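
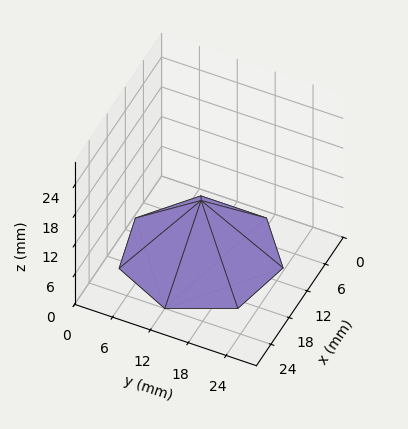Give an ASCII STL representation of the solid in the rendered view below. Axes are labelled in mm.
Reading the render: the shape is a regular 7-sided pyramid, base circumscribed radius ≈ 12 mm, apex at z ≈ 11 mm (dimensions read to the nearest mm from the axis ticks). For the STL, each face is triangulated and given an outward normal.

solid part
  facet normal 0.0000 0.0000 -1.0000
    outer loop
      vertex 9.3 23.7 0.0
      vertex 19.5 21.4 0.0
      vertex 24.0 12.0 0.0
    endloop
  endfacet
  facet normal 0.0000 0.0000 -1.0000
    outer loop
      vertex 1.2 17.2 0.0
      vertex 9.3 23.7 0.0
      vertex 24.0 12.0 0.0
    endloop
  endfacet
  facet normal 0.0000 0.0000 -1.0000
    outer loop
      vertex 1.2 6.8 0.0
      vertex 1.2 17.2 0.0
      vertex 24.0 12.0 0.0
    endloop
  endfacet
  facet normal 0.0000 0.0000 -1.0000
    outer loop
      vertex 9.3 0.3 0.0
      vertex 1.2 6.8 0.0
      vertex 24.0 12.0 0.0
    endloop
  endfacet
  facet normal 0.0000 0.0000 -1.0000
    outer loop
      vertex 19.5 2.6 0.0
      vertex 9.3 0.3 0.0
      vertex 24.0 12.0 0.0
    endloop
  endfacet
  facet normal 0.6429 0.3078 0.7014
    outer loop
      vertex 24.0 12.0 0.0
      vertex 19.5 21.4 0.0
      vertex 12.0 12.0 11.0
    endloop
  endfacet
  facet normal 0.1568 0.6955 0.7012
    outer loop
      vertex 19.5 21.4 0.0
      vertex 9.3 23.7 0.0
      vertex 12.0 12.0 11.0
    endloop
  endfacet
  facet normal -0.4463 0.5561 0.7011
    outer loop
      vertex 9.3 23.7 0.0
      vertex 1.2 17.2 0.0
      vertex 12.0 12.0 11.0
    endloop
  endfacet
  facet normal -0.7136 0.0000 0.7006
    outer loop
      vertex 1.2 17.2 0.0
      vertex 1.2 6.8 0.0
      vertex 12.0 12.0 11.0
    endloop
  endfacet
  facet normal -0.4463 -0.5561 0.7011
    outer loop
      vertex 1.2 6.8 0.0
      vertex 9.3 0.3 0.0
      vertex 12.0 12.0 11.0
    endloop
  endfacet
  facet normal 0.1568 -0.6955 0.7012
    outer loop
      vertex 9.3 0.3 0.0
      vertex 19.5 2.6 0.0
      vertex 12.0 12.0 11.0
    endloop
  endfacet
  facet normal 0.6429 -0.3078 0.7014
    outer loop
      vertex 19.5 2.6 0.0
      vertex 24.0 12.0 0.0
      vertex 12.0 12.0 11.0
    endloop
  endfacet
endsolid part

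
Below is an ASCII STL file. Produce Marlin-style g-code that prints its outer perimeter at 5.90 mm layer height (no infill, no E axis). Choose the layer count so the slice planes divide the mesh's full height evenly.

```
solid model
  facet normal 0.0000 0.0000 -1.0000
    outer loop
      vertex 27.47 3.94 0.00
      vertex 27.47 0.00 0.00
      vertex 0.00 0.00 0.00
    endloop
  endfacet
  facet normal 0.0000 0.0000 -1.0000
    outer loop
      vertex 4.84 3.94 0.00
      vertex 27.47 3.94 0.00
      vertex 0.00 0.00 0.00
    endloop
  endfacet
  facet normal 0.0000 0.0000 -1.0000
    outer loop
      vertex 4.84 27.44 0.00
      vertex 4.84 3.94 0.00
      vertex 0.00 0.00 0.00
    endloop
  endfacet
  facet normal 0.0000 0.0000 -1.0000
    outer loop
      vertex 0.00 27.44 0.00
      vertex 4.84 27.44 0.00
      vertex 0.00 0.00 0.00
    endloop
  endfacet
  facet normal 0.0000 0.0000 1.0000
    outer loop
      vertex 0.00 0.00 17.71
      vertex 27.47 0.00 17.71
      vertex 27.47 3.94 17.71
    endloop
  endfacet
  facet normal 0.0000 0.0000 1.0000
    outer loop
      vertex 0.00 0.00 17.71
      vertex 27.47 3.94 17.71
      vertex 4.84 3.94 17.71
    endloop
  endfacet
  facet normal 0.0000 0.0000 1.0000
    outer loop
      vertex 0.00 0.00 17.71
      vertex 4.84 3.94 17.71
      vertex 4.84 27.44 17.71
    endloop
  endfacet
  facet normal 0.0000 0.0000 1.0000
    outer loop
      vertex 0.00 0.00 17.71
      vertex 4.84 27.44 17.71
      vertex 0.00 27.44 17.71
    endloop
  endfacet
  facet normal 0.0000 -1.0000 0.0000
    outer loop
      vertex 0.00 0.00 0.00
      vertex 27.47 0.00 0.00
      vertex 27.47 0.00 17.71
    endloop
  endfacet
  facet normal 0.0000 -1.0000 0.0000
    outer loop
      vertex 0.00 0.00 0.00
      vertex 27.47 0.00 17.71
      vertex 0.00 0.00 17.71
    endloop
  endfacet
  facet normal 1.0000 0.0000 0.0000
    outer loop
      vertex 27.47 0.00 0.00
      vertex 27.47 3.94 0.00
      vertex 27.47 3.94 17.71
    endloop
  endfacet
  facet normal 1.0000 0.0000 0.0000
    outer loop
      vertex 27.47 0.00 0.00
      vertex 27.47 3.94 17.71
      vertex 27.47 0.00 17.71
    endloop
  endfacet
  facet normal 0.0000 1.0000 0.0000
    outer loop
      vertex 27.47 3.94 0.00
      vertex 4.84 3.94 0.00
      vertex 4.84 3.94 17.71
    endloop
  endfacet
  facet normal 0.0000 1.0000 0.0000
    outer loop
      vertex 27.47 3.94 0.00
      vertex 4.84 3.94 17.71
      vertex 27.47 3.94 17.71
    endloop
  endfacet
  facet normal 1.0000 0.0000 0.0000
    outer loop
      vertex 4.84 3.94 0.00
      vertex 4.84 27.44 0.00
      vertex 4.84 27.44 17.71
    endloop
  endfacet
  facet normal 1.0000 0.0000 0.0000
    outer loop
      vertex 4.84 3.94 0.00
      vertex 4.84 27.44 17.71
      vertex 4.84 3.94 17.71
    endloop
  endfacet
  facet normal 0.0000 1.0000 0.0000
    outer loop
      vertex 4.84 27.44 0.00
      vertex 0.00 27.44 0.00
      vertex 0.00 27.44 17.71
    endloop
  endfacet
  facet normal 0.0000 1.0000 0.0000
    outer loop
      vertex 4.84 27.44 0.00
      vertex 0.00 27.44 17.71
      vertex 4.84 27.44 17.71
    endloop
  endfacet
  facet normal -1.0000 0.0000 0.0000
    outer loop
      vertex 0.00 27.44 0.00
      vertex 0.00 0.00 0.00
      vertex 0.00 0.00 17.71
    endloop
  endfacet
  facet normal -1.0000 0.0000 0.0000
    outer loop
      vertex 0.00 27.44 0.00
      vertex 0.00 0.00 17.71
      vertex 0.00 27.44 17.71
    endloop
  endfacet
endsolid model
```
; perimeter-only toolpath
G21 ; units = mm
G90 ; absolute positioning
G28 ; home
; layer 1
G0 Z5.90
G0 X0.00 Y0.00
G1 X27.47 Y0.00
G1 X27.47 Y3.94
G1 X4.84 Y3.94
G1 X4.84 Y27.44
G1 X0.00 Y27.44
G1 X0.00 Y0.00
; layer 2
G0 Z11.81
G0 X0.00 Y0.00
G1 X27.47 Y0.00
G1 X27.47 Y3.94
G1 X4.84 Y3.94
G1 X4.84 Y27.44
G1 X0.00 Y27.44
G1 X0.00 Y0.00
; layer 3
G0 Z17.71
G0 X0.00 Y0.00
G1 X27.47 Y0.00
G1 X27.47 Y3.94
G1 X4.84 Y3.94
G1 X4.84 Y27.44
G1 X0.00 Y27.44
G1 X0.00 Y0.00
M2 ; end

The solid is an L-shaped prism: outer 27.5 × 27.4 mm, arm thicknesses ≈ 3.94 mm (horizontal) and 4.84 mm (vertical), extruded 17.7 mm in z. Slicing at Δz = 5.90 mm — 3 equal slices spanning the solid's height, so layer i sits at z = i·h/3 — gives 3 non-empty perimeters. Each is a 6-segment closed polygon; G0 lifts to the layer z and rapids to the start vertex, then G1 traces the edges.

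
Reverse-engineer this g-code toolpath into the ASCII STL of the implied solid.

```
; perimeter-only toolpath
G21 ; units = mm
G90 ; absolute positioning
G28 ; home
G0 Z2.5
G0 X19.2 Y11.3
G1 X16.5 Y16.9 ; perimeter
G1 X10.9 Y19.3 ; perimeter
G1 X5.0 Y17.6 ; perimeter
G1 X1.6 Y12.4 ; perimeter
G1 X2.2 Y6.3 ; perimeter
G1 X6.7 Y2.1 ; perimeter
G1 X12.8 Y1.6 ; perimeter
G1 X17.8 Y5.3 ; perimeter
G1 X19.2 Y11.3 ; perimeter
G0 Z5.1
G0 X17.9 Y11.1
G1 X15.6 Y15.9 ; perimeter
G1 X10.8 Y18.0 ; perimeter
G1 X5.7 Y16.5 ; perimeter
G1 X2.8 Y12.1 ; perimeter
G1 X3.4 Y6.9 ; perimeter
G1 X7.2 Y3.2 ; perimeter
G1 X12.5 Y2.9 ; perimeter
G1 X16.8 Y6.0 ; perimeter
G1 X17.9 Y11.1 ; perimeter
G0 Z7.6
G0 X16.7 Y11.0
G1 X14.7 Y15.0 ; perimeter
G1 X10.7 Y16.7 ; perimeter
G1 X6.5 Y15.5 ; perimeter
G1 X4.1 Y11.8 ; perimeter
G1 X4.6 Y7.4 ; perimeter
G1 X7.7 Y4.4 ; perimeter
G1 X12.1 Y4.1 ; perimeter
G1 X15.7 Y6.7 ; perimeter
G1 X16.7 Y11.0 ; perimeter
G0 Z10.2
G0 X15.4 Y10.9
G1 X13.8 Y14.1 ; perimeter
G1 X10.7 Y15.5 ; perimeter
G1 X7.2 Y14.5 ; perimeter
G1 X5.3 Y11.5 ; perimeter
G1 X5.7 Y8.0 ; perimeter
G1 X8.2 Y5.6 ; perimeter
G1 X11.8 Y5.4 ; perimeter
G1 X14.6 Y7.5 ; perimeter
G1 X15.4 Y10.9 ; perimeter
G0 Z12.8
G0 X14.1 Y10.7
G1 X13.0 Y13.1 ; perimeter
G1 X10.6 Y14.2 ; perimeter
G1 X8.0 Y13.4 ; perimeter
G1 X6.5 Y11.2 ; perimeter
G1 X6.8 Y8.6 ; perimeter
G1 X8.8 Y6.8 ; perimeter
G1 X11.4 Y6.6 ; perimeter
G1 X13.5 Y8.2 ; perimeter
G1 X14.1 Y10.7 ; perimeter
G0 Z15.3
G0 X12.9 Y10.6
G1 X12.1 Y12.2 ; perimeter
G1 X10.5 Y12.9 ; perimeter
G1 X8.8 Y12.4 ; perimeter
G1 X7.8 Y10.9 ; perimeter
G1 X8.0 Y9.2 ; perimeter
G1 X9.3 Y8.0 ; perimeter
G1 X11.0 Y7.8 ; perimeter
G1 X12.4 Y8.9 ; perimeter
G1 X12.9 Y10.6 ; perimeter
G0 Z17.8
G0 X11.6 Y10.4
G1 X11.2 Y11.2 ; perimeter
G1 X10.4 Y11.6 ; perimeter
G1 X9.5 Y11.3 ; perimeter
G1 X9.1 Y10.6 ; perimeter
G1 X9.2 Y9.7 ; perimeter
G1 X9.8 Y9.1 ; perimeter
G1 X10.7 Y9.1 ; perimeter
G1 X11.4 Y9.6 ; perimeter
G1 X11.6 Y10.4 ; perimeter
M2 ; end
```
solid part
  facet normal 0.0000 0.0000 -1.0000
    outer loop
      vertex 11.0 20.6 0.0
      vertex 17.4 17.8 0.0
      vertex 20.5 11.4 0.0
    endloop
  endfacet
  facet normal 0.0000 0.0000 -1.0000
    outer loop
      vertex 4.2 18.6 0.0
      vertex 11.0 20.6 0.0
      vertex 20.5 11.4 0.0
    endloop
  endfacet
  facet normal 0.0000 0.0000 -1.0000
    outer loop
      vertex 0.3 12.7 0.0
      vertex 4.2 18.6 0.0
      vertex 20.5 11.4 0.0
    endloop
  endfacet
  facet normal 0.0000 0.0000 -1.0000
    outer loop
      vertex 1.1 5.7 0.0
      vertex 0.3 12.7 0.0
      vertex 20.5 11.4 0.0
    endloop
  endfacet
  facet normal 0.0000 0.0000 -1.0000
    outer loop
      vertex 6.2 0.9 0.0
      vertex 1.1 5.7 0.0
      vertex 20.5 11.4 0.0
    endloop
  endfacet
  facet normal 0.0000 0.0000 -1.0000
    outer loop
      vertex 13.2 0.4 0.0
      vertex 6.2 0.9 0.0
      vertex 20.5 11.4 0.0
    endloop
  endfacet
  facet normal 0.0000 0.0000 -1.0000
    outer loop
      vertex 18.9 4.6 0.0
      vertex 13.2 0.4 0.0
      vertex 20.5 11.4 0.0
    endloop
  endfacet
  facet normal 0.8134 0.3940 0.4279
    outer loop
      vertex 20.5 11.4 0.0
      vertex 17.4 17.8 0.0
      vertex 10.3 10.3 20.4
    endloop
  endfacet
  facet normal 0.3619 0.8271 0.4300
    outer loop
      vertex 17.4 17.8 0.0
      vertex 11.0 20.6 0.0
      vertex 10.3 10.3 20.4
    endloop
  endfacet
  facet normal -0.2549 0.8667 0.4288
    outer loop
      vertex 11.0 20.6 0.0
      vertex 4.2 18.6 0.0
      vertex 10.3 10.3 20.4
    endloop
  endfacet
  facet normal -0.7539 0.4983 0.4282
    outer loop
      vertex 4.2 18.6 0.0
      vertex 0.3 12.7 0.0
      vertex 10.3 10.3 20.4
    endloop
  endfacet
  facet normal -0.8979 -0.1026 0.4281
    outer loop
      vertex 0.3 12.7 0.0
      vertex 1.1 5.7 0.0
      vertex 10.3 10.3 20.4
    endloop
  endfacet
  facet normal -0.6195 -0.6582 0.4278
    outer loop
      vertex 1.1 5.7 0.0
      vertex 6.2 0.9 0.0
      vertex 10.3 10.3 20.4
    endloop
  endfacet
  facet normal -0.0644 -0.9014 0.4283
    outer loop
      vertex 6.2 0.9 0.0
      vertex 13.2 0.4 0.0
      vertex 10.3 10.3 20.4
    endloop
  endfacet
  facet normal 0.5358 -0.7272 0.4291
    outer loop
      vertex 13.2 0.4 0.0
      vertex 18.9 4.6 0.0
      vertex 10.3 10.3 20.4
    endloop
  endfacet
  facet normal 0.8795 -0.2069 0.4286
    outer loop
      vertex 18.9 4.6 0.0
      vertex 20.5 11.4 0.0
      vertex 10.3 10.3 20.4
    endloop
  endfacet
endsolid part

The G0 Z moves step by Δz≈2.5 mm. The G1 loops shrink linearly with z, so the solid tapers from its base footprint up to z≈20.4. Closing with a flat bottom cap and the tapered top and triangulating gives 16 facets — a regular 9-sided pyramid, base circumscribed radius ≈ 10.3 mm, apex at z ≈ 20.4 mm.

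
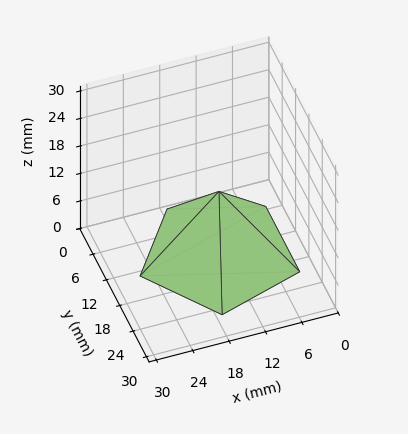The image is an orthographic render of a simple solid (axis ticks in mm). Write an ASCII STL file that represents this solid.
Reading the render: the shape is a regular 5-sided pyramid, base circumscribed radius ≈ 13 mm, apex at z ≈ 14 mm (dimensions read to the nearest mm from the axis ticks). For the STL, each face is triangulated and given an outward normal.

solid part
  facet normal 0.0000 0.0000 -1.0000
    outer loop
      vertex 2.483 20.641 0.000
      vertex 17.017 25.364 0.000
      vertex 26.000 13.000 0.000
    endloop
  endfacet
  facet normal 0.0000 0.0000 -1.0000
    outer loop
      vertex 2.483 5.359 0.000
      vertex 2.483 20.641 0.000
      vertex 26.000 13.000 0.000
    endloop
  endfacet
  facet normal 0.0000 0.0000 -1.0000
    outer loop
      vertex 17.017 0.636 0.000
      vertex 2.483 5.359 0.000
      vertex 26.000 13.000 0.000
    endloop
  endfacet
  facet normal 0.6468 0.4700 0.6006
    outer loop
      vertex 26.000 13.000 0.000
      vertex 17.017 25.364 0.000
      vertex 13.000 13.000 14.000
    endloop
  endfacet
  facet normal -0.2471 0.7604 0.6006
    outer loop
      vertex 17.017 25.364 0.000
      vertex 2.483 20.641 0.000
      vertex 13.000 13.000 14.000
    endloop
  endfacet
  facet normal -0.7995 0.0000 0.6006
    outer loop
      vertex 2.483 20.641 0.000
      vertex 2.483 5.359 0.000
      vertex 13.000 13.000 14.000
    endloop
  endfacet
  facet normal -0.2471 -0.7604 0.6006
    outer loop
      vertex 2.483 5.359 0.000
      vertex 17.017 0.636 0.000
      vertex 13.000 13.000 14.000
    endloop
  endfacet
  facet normal 0.6468 -0.4700 0.6006
    outer loop
      vertex 17.017 0.636 0.000
      vertex 26.000 13.000 0.000
      vertex 13.000 13.000 14.000
    endloop
  endfacet
endsolid part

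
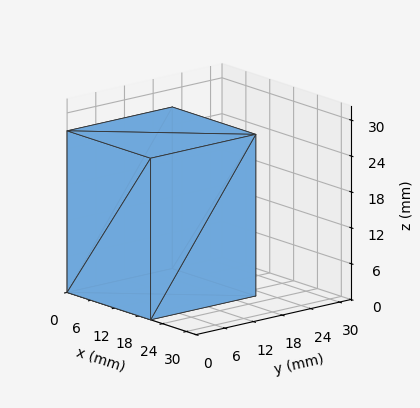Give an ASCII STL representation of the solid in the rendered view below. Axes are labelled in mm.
Reading the render: the shape is a rectangular box, roughly 21 × 22 mm footprint and 27 mm tall (dimensions read to the nearest mm from the axis ticks). For the STL, each face is triangulated and given an outward normal.

solid part
  facet normal 0.0000 0.0000 -1.0000
    outer loop
      vertex 21.00 22.00 0.00
      vertex 21.00 0.00 0.00
      vertex 0.00 0.00 0.00
    endloop
  endfacet
  facet normal 0.0000 0.0000 -1.0000
    outer loop
      vertex 0.00 22.00 0.00
      vertex 21.00 22.00 0.00
      vertex 0.00 0.00 0.00
    endloop
  endfacet
  facet normal 0.0000 0.0000 1.0000
    outer loop
      vertex 0.00 0.00 27.00
      vertex 21.00 0.00 27.00
      vertex 21.00 22.00 27.00
    endloop
  endfacet
  facet normal 0.0000 0.0000 1.0000
    outer loop
      vertex 0.00 0.00 27.00
      vertex 21.00 22.00 27.00
      vertex 0.00 22.00 27.00
    endloop
  endfacet
  facet normal 0.0000 -1.0000 0.0000
    outer loop
      vertex 0.00 0.00 0.00
      vertex 21.00 0.00 0.00
      vertex 21.00 0.00 27.00
    endloop
  endfacet
  facet normal 0.0000 -1.0000 0.0000
    outer loop
      vertex 0.00 0.00 0.00
      vertex 21.00 0.00 27.00
      vertex 0.00 0.00 27.00
    endloop
  endfacet
  facet normal 0.0000 1.0000 0.0000
    outer loop
      vertex 21.00 22.00 27.00
      vertex 21.00 22.00 0.00
      vertex 0.00 22.00 0.00
    endloop
  endfacet
  facet normal 0.0000 1.0000 0.0000
    outer loop
      vertex 0.00 22.00 27.00
      vertex 21.00 22.00 27.00
      vertex 0.00 22.00 0.00
    endloop
  endfacet
  facet normal -1.0000 0.0000 0.0000
    outer loop
      vertex 0.00 22.00 27.00
      vertex 0.00 22.00 0.00
      vertex 0.00 0.00 0.00
    endloop
  endfacet
  facet normal -1.0000 0.0000 0.0000
    outer loop
      vertex 0.00 0.00 27.00
      vertex 0.00 22.00 27.00
      vertex 0.00 0.00 0.00
    endloop
  endfacet
  facet normal 1.0000 0.0000 0.0000
    outer loop
      vertex 21.00 0.00 0.00
      vertex 21.00 22.00 0.00
      vertex 21.00 22.00 27.00
    endloop
  endfacet
  facet normal 1.0000 0.0000 0.0000
    outer loop
      vertex 21.00 0.00 0.00
      vertex 21.00 22.00 27.00
      vertex 21.00 0.00 27.00
    endloop
  endfacet
endsolid part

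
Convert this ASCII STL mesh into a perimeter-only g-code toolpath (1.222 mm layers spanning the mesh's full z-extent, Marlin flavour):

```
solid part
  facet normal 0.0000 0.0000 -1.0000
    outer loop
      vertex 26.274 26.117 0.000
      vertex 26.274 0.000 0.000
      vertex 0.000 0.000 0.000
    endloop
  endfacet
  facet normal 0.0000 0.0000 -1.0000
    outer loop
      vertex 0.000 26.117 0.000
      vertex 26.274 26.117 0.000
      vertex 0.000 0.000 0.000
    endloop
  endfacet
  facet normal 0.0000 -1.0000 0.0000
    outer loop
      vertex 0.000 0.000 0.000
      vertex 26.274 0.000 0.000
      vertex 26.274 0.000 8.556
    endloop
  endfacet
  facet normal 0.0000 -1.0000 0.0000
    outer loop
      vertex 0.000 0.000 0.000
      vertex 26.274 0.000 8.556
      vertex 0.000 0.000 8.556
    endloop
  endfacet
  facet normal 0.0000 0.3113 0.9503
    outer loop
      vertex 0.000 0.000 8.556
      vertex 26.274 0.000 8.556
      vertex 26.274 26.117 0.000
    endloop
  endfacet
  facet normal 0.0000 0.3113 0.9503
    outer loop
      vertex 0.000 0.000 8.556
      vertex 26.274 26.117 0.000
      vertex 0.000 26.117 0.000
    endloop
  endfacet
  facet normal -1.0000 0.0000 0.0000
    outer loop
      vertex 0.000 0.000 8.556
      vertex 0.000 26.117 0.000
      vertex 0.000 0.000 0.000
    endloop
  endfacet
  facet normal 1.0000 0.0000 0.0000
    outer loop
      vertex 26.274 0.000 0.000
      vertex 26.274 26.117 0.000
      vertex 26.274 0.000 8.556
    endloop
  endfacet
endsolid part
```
; perimeter-only toolpath
G21 ; units = mm
G90 ; absolute positioning
G28 ; home
; layer 1
G0 Z1.222
G0 X0.000 Y0.000
G1 X26.274 Y0.000
G1 X26.274 Y22.386
G1 X0.000 Y22.386
G1 X0.000 Y0.000
; layer 2
G0 Z2.445
G0 X0.000 Y0.000
G1 X26.274 Y0.000
G1 X26.274 Y18.655
G1 X0.000 Y18.655
G1 X0.000 Y0.000
; layer 3
G0 Z3.667
G0 X0.000 Y0.000
G1 X26.274 Y0.000
G1 X26.274 Y14.924
G1 X0.000 Y14.924
G1 X0.000 Y0.000
; layer 4
G0 Z4.889
G0 X0.000 Y0.000
G1 X26.274 Y0.000
G1 X26.274 Y11.193
G1 X0.000 Y11.193
G1 X0.000 Y0.000
; layer 5
G0 Z6.111
G0 X0.000 Y0.000
G1 X26.274 Y0.000
G1 X26.274 Y7.462
G1 X0.000 Y7.462
G1 X0.000 Y0.000
; layer 6
G0 Z7.334
G0 X0.000 Y0.000
G1 X26.274 Y0.000
G1 X26.274 Y3.731
G1 X0.000 Y3.731
G1 X0.000 Y0.000
M2 ; end

The solid is a wedge (ramp): 26.3 × 26.1 mm base, rising to 8.56 mm along the y=0 edge and sloping linearly to z=0 at y=26.1. Slicing at Δz = 1.222 mm — 7 equal slices spanning the solid's height, so layer i sits at z = i·h/7 — gives 6 non-empty perimeters. Each is a 4-segment closed polygon; G0 lifts to the layer z and rapids to the start vertex, then G1 traces the edges. The cross-section shrinks linearly with z (the slice at the apex is degenerate and omitted).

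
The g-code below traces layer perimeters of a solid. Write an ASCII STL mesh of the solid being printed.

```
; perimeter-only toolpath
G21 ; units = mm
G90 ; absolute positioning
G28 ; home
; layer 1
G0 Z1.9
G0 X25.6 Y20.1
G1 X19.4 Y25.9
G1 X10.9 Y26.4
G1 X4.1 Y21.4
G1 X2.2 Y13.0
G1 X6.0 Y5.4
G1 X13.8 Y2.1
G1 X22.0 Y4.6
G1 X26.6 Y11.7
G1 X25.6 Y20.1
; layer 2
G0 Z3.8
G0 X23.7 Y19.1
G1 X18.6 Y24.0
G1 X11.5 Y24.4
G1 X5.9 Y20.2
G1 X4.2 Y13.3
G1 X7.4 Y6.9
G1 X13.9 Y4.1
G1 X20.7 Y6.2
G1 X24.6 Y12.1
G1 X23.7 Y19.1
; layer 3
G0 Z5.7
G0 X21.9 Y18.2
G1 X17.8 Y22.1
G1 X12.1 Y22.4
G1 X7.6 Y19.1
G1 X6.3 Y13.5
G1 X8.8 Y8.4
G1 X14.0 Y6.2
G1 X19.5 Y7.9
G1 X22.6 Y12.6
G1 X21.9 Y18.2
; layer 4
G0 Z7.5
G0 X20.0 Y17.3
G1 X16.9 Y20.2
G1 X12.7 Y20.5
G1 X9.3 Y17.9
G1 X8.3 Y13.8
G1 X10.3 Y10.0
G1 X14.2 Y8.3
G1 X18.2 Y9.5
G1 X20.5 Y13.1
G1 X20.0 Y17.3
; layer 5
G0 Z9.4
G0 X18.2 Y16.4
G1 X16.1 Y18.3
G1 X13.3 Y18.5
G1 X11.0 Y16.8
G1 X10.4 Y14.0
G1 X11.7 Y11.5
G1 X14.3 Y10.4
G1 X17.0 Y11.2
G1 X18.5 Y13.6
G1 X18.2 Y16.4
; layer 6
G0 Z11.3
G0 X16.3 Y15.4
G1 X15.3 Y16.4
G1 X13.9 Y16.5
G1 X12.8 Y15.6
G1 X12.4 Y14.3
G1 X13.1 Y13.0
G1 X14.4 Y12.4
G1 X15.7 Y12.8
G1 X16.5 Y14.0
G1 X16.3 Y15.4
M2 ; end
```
solid part
  facet normal 0.0000 0.0000 -1.0000
    outer loop
      vertex 10.3 28.4 0.0
      vertex 20.2 27.8 0.0
      vertex 27.4 21.0 0.0
    endloop
  endfacet
  facet normal 0.0000 0.0000 -1.0000
    outer loop
      vertex 2.4 22.5 0.0
      vertex 10.3 28.4 0.0
      vertex 27.4 21.0 0.0
    endloop
  endfacet
  facet normal 0.0000 0.0000 -1.0000
    outer loop
      vertex 0.1 12.8 0.0
      vertex 2.4 22.5 0.0
      vertex 27.4 21.0 0.0
    endloop
  endfacet
  facet normal 0.0000 0.0000 -1.0000
    outer loop
      vertex 4.6 3.9 0.0
      vertex 0.1 12.8 0.0
      vertex 27.4 21.0 0.0
    endloop
  endfacet
  facet normal 0.0000 0.0000 -1.0000
    outer loop
      vertex 13.7 0.0 0.0
      vertex 4.6 3.9 0.0
      vertex 27.4 21.0 0.0
    endloop
  endfacet
  facet normal 0.0000 0.0000 -1.0000
    outer loop
      vertex 23.2 2.9 0.0
      vertex 13.7 0.0 0.0
      vertex 27.4 21.0 0.0
    endloop
  endfacet
  facet normal 0.0000 0.0000 -1.0000
    outer loop
      vertex 28.6 11.2 0.0
      vertex 23.2 2.9 0.0
      vertex 27.4 21.0 0.0
    endloop
  endfacet
  facet normal 0.4785 0.5067 0.7171
    outer loop
      vertex 27.4 21.0 0.0
      vertex 20.2 27.8 0.0
      vertex 14.5 14.5 13.2
    endloop
  endfacet
  facet normal 0.0421 0.6947 0.7181
    outer loop
      vertex 20.2 27.8 0.0
      vertex 10.3 28.4 0.0
      vertex 14.5 14.5 13.2
    endloop
  endfacet
  facet normal -0.4160 0.5570 0.7189
    outer loop
      vertex 10.3 28.4 0.0
      vertex 2.4 22.5 0.0
      vertex 14.5 14.5 13.2
    endloop
  endfacet
  facet normal -0.6772 0.1606 0.7181
    outer loop
      vertex 2.4 22.5 0.0
      vertex 0.1 12.8 0.0
      vertex 14.5 14.5 13.2
    endloop
  endfacet
  facet normal -0.6211 -0.3141 0.7180
    outer loop
      vertex 0.1 12.8 0.0
      vertex 4.6 3.9 0.0
      vertex 14.5 14.5 13.2
    endloop
  endfacet
  facet normal -0.2739 -0.6391 0.7187
    outer loop
      vertex 4.6 3.9 0.0
      vertex 13.7 0.0 0.0
      vertex 14.5 14.5 13.2
    endloop
  endfacet
  facet normal 0.2031 -0.6653 0.7185
    outer loop
      vertex 13.7 0.0 0.0
      vertex 23.2 2.9 0.0
      vertex 14.5 14.5 13.2
    endloop
  endfacet
  facet normal 0.5834 -0.3796 0.7181
    outer loop
      vertex 23.2 2.9 0.0
      vertex 28.6 11.2 0.0
      vertex 14.5 14.5 13.2
    endloop
  endfacet
  facet normal 0.6915 0.0847 0.7174
    outer loop
      vertex 28.6 11.2 0.0
      vertex 27.4 21.0 0.0
      vertex 14.5 14.5 13.2
    endloop
  endfacet
endsolid part

The G0 Z moves step by Δz≈1.9 mm. The G1 loops shrink linearly with z, so the solid tapers from its base footprint up to z≈13.2. Closing with a flat bottom cap and the tapered top and triangulating gives 16 facets — a regular 9-sided pyramid, base circumscribed radius ≈ 14.5 mm, apex at z ≈ 13.2 mm.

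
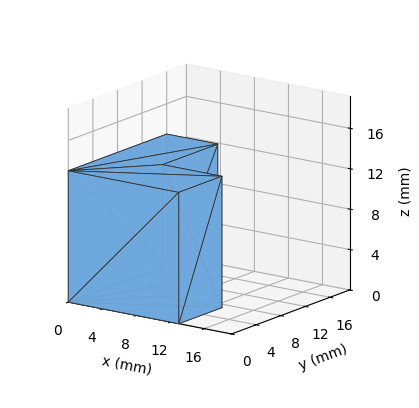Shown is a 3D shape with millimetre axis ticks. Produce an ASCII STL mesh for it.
Reading the render: the shape is an L-shaped prism: outer 13 × 16 mm, arm thicknesses ≈ 7 mm (horizontal) and 6 mm (vertical), extruded 13 mm in z (dimensions read to the nearest mm from the axis ticks). For the STL, each face is triangulated and given an outward normal.

solid part
  facet normal 0.0000 0.0000 -1.0000
    outer loop
      vertex 13.000 7.000 0.000
      vertex 13.000 0.000 0.000
      vertex 0.000 0.000 0.000
    endloop
  endfacet
  facet normal 0.0000 0.0000 -1.0000
    outer loop
      vertex 6.000 7.000 0.000
      vertex 13.000 7.000 0.000
      vertex 0.000 0.000 0.000
    endloop
  endfacet
  facet normal 0.0000 0.0000 -1.0000
    outer loop
      vertex 6.000 16.000 0.000
      vertex 6.000 7.000 0.000
      vertex 0.000 0.000 0.000
    endloop
  endfacet
  facet normal 0.0000 0.0000 -1.0000
    outer loop
      vertex 0.000 16.000 0.000
      vertex 6.000 16.000 0.000
      vertex 0.000 0.000 0.000
    endloop
  endfacet
  facet normal 0.0000 0.0000 1.0000
    outer loop
      vertex 0.000 0.000 13.000
      vertex 13.000 0.000 13.000
      vertex 13.000 7.000 13.000
    endloop
  endfacet
  facet normal 0.0000 0.0000 1.0000
    outer loop
      vertex 0.000 0.000 13.000
      vertex 13.000 7.000 13.000
      vertex 6.000 7.000 13.000
    endloop
  endfacet
  facet normal 0.0000 0.0000 1.0000
    outer loop
      vertex 0.000 0.000 13.000
      vertex 6.000 7.000 13.000
      vertex 6.000 16.000 13.000
    endloop
  endfacet
  facet normal 0.0000 0.0000 1.0000
    outer loop
      vertex 0.000 0.000 13.000
      vertex 6.000 16.000 13.000
      vertex 0.000 16.000 13.000
    endloop
  endfacet
  facet normal 0.0000 -1.0000 0.0000
    outer loop
      vertex 0.000 0.000 0.000
      vertex 13.000 0.000 0.000
      vertex 13.000 0.000 13.000
    endloop
  endfacet
  facet normal 0.0000 -1.0000 0.0000
    outer loop
      vertex 0.000 0.000 0.000
      vertex 13.000 0.000 13.000
      vertex 0.000 0.000 13.000
    endloop
  endfacet
  facet normal 1.0000 0.0000 0.0000
    outer loop
      vertex 13.000 0.000 0.000
      vertex 13.000 7.000 0.000
      vertex 13.000 7.000 13.000
    endloop
  endfacet
  facet normal 1.0000 0.0000 0.0000
    outer loop
      vertex 13.000 0.000 0.000
      vertex 13.000 7.000 13.000
      vertex 13.000 0.000 13.000
    endloop
  endfacet
  facet normal 0.0000 1.0000 0.0000
    outer loop
      vertex 13.000 7.000 0.000
      vertex 6.000 7.000 0.000
      vertex 6.000 7.000 13.000
    endloop
  endfacet
  facet normal 0.0000 1.0000 0.0000
    outer loop
      vertex 13.000 7.000 0.000
      vertex 6.000 7.000 13.000
      vertex 13.000 7.000 13.000
    endloop
  endfacet
  facet normal 1.0000 0.0000 0.0000
    outer loop
      vertex 6.000 7.000 0.000
      vertex 6.000 16.000 0.000
      vertex 6.000 16.000 13.000
    endloop
  endfacet
  facet normal 1.0000 0.0000 0.0000
    outer loop
      vertex 6.000 7.000 0.000
      vertex 6.000 16.000 13.000
      vertex 6.000 7.000 13.000
    endloop
  endfacet
  facet normal 0.0000 1.0000 0.0000
    outer loop
      vertex 6.000 16.000 0.000
      vertex 0.000 16.000 0.000
      vertex 0.000 16.000 13.000
    endloop
  endfacet
  facet normal 0.0000 1.0000 0.0000
    outer loop
      vertex 6.000 16.000 0.000
      vertex 0.000 16.000 13.000
      vertex 6.000 16.000 13.000
    endloop
  endfacet
  facet normal -1.0000 0.0000 0.0000
    outer loop
      vertex 0.000 16.000 0.000
      vertex 0.000 0.000 0.000
      vertex 0.000 0.000 13.000
    endloop
  endfacet
  facet normal -1.0000 0.0000 0.0000
    outer loop
      vertex 0.000 16.000 0.000
      vertex 0.000 0.000 13.000
      vertex 0.000 16.000 13.000
    endloop
  endfacet
endsolid part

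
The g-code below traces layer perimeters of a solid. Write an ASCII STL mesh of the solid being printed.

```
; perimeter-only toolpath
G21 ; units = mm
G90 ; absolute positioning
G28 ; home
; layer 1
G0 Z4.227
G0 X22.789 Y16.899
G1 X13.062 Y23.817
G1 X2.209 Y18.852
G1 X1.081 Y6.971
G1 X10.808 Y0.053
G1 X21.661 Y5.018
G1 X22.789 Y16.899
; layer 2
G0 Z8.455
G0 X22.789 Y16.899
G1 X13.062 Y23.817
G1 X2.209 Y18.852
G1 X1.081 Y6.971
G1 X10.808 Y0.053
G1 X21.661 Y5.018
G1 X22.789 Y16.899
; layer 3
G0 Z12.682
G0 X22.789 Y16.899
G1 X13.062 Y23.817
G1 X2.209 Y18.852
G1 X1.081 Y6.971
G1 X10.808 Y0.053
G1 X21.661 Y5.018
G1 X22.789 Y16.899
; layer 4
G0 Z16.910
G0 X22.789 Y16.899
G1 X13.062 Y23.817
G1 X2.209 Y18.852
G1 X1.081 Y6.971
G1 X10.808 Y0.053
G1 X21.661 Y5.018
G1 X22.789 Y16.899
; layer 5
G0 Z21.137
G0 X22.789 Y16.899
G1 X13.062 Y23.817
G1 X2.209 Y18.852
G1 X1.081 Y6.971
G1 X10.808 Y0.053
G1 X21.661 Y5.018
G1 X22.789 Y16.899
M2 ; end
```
solid part
  facet normal 0.0000 0.0000 -1.0000
    outer loop
      vertex 2.209 18.852 0.000
      vertex 13.062 23.817 0.000
      vertex 22.789 16.899 0.000
    endloop
  endfacet
  facet normal 0.0000 0.0000 -1.0000
    outer loop
      vertex 1.081 6.971 0.000
      vertex 2.209 18.852 0.000
      vertex 22.789 16.899 0.000
    endloop
  endfacet
  facet normal 0.0000 0.0000 -1.0000
    outer loop
      vertex 10.808 0.053 0.000
      vertex 1.081 6.971 0.000
      vertex 22.789 16.899 0.000
    endloop
  endfacet
  facet normal 0.0000 0.0000 -1.0000
    outer loop
      vertex 21.661 5.018 0.000
      vertex 10.808 0.053 0.000
      vertex 22.789 16.899 0.000
    endloop
  endfacet
  facet normal 0.0000 0.0000 1.0000
    outer loop
      vertex 22.789 16.899 21.137
      vertex 13.062 23.817 21.137
      vertex 2.209 18.852 21.137
    endloop
  endfacet
  facet normal 0.0000 0.0000 1.0000
    outer loop
      vertex 22.789 16.899 21.137
      vertex 2.209 18.852 21.137
      vertex 1.081 6.971 21.137
    endloop
  endfacet
  facet normal 0.0000 0.0000 1.0000
    outer loop
      vertex 22.789 16.899 21.137
      vertex 1.081 6.971 21.137
      vertex 10.808 0.053 21.137
    endloop
  endfacet
  facet normal 0.0000 0.0000 1.0000
    outer loop
      vertex 22.789 16.899 21.137
      vertex 10.808 0.053 21.137
      vertex 21.661 5.018 21.137
    endloop
  endfacet
  facet normal 0.5796 0.8149 0.0000
    outer loop
      vertex 22.789 16.899 0.000
      vertex 13.062 23.817 0.000
      vertex 13.062 23.817 21.137
    endloop
  endfacet
  facet normal 0.5796 0.8149 0.0000
    outer loop
      vertex 22.789 16.899 0.000
      vertex 13.062 23.817 21.137
      vertex 22.789 16.899 21.137
    endloop
  endfacet
  facet normal -0.4160 0.9094 0.0000
    outer loop
      vertex 13.062 23.817 0.000
      vertex 2.209 18.852 0.000
      vertex 2.209 18.852 21.137
    endloop
  endfacet
  facet normal -0.4160 0.9094 0.0000
    outer loop
      vertex 13.062 23.817 0.000
      vertex 2.209 18.852 21.137
      vertex 13.062 23.817 21.137
    endloop
  endfacet
  facet normal -0.9955 0.0945 0.0000
    outer loop
      vertex 2.209 18.852 0.000
      vertex 1.081 6.971 0.000
      vertex 1.081 6.971 21.137
    endloop
  endfacet
  facet normal -0.9955 0.0945 0.0000
    outer loop
      vertex 2.209 18.852 0.000
      vertex 1.081 6.971 21.137
      vertex 2.209 18.852 21.137
    endloop
  endfacet
  facet normal -0.5796 -0.8149 0.0000
    outer loop
      vertex 1.081 6.971 0.000
      vertex 10.808 0.053 0.000
      vertex 10.808 0.053 21.137
    endloop
  endfacet
  facet normal -0.5796 -0.8149 0.0000
    outer loop
      vertex 1.081 6.971 0.000
      vertex 10.808 0.053 21.137
      vertex 1.081 6.971 21.137
    endloop
  endfacet
  facet normal 0.4160 -0.9094 0.0000
    outer loop
      vertex 10.808 0.053 0.000
      vertex 21.661 5.018 0.000
      vertex 21.661 5.018 21.137
    endloop
  endfacet
  facet normal 0.4160 -0.9094 0.0000
    outer loop
      vertex 10.808 0.053 0.000
      vertex 21.661 5.018 21.137
      vertex 10.808 0.053 21.137
    endloop
  endfacet
  facet normal 0.9955 -0.0945 0.0000
    outer loop
      vertex 21.661 5.018 0.000
      vertex 22.789 16.899 0.000
      vertex 22.789 16.899 21.137
    endloop
  endfacet
  facet normal 0.9955 -0.0945 0.0000
    outer loop
      vertex 21.661 5.018 0.000
      vertex 22.789 16.899 21.137
      vertex 21.661 5.018 21.137
    endloop
  endfacet
endsolid part

The G0 Z moves step by Δz≈4.227 mm. Every layer's G1 loop is the same polygon, so the solid is a straight extrusion of it from z=0 to z≈21.1. Closing with flat bottom and top caps and triangulating gives 20 facets — a regular 6-sided prism (a cylinder approximated with 6 flat sides), circumscribed radius ≈ 11.9 mm, height ≈ 21.1 mm.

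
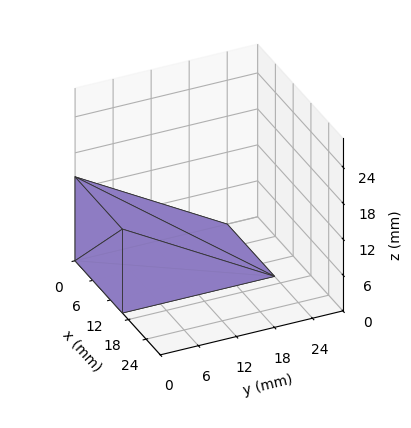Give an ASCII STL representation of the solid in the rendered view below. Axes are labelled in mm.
Reading the render: the shape is a wedge (ramp): 16 × 24 mm base, rising to 14 mm along the y=0 edge and sloping linearly to z=0 at y=24 (dimensions read to the nearest mm from the axis ticks). For the STL, each face is triangulated and given an outward normal.

solid part
  facet normal 0.0000 0.0000 -1.0000
    outer loop
      vertex 16.000 24.000 0.000
      vertex 16.000 0.000 0.000
      vertex 0.000 0.000 0.000
    endloop
  endfacet
  facet normal 0.0000 0.0000 -1.0000
    outer loop
      vertex 0.000 24.000 0.000
      vertex 16.000 24.000 0.000
      vertex 0.000 0.000 0.000
    endloop
  endfacet
  facet normal 0.0000 -1.0000 0.0000
    outer loop
      vertex 0.000 0.000 0.000
      vertex 16.000 0.000 0.000
      vertex 16.000 0.000 14.000
    endloop
  endfacet
  facet normal 0.0000 -1.0000 0.0000
    outer loop
      vertex 0.000 0.000 0.000
      vertex 16.000 0.000 14.000
      vertex 0.000 0.000 14.000
    endloop
  endfacet
  facet normal 0.0000 0.5039 0.8638
    outer loop
      vertex 0.000 0.000 14.000
      vertex 16.000 0.000 14.000
      vertex 16.000 24.000 0.000
    endloop
  endfacet
  facet normal 0.0000 0.5039 0.8638
    outer loop
      vertex 0.000 0.000 14.000
      vertex 16.000 24.000 0.000
      vertex 0.000 24.000 0.000
    endloop
  endfacet
  facet normal -1.0000 0.0000 0.0000
    outer loop
      vertex 0.000 0.000 14.000
      vertex 0.000 24.000 0.000
      vertex 0.000 0.000 0.000
    endloop
  endfacet
  facet normal 1.0000 0.0000 0.0000
    outer loop
      vertex 16.000 0.000 0.000
      vertex 16.000 24.000 0.000
      vertex 16.000 0.000 14.000
    endloop
  endfacet
endsolid part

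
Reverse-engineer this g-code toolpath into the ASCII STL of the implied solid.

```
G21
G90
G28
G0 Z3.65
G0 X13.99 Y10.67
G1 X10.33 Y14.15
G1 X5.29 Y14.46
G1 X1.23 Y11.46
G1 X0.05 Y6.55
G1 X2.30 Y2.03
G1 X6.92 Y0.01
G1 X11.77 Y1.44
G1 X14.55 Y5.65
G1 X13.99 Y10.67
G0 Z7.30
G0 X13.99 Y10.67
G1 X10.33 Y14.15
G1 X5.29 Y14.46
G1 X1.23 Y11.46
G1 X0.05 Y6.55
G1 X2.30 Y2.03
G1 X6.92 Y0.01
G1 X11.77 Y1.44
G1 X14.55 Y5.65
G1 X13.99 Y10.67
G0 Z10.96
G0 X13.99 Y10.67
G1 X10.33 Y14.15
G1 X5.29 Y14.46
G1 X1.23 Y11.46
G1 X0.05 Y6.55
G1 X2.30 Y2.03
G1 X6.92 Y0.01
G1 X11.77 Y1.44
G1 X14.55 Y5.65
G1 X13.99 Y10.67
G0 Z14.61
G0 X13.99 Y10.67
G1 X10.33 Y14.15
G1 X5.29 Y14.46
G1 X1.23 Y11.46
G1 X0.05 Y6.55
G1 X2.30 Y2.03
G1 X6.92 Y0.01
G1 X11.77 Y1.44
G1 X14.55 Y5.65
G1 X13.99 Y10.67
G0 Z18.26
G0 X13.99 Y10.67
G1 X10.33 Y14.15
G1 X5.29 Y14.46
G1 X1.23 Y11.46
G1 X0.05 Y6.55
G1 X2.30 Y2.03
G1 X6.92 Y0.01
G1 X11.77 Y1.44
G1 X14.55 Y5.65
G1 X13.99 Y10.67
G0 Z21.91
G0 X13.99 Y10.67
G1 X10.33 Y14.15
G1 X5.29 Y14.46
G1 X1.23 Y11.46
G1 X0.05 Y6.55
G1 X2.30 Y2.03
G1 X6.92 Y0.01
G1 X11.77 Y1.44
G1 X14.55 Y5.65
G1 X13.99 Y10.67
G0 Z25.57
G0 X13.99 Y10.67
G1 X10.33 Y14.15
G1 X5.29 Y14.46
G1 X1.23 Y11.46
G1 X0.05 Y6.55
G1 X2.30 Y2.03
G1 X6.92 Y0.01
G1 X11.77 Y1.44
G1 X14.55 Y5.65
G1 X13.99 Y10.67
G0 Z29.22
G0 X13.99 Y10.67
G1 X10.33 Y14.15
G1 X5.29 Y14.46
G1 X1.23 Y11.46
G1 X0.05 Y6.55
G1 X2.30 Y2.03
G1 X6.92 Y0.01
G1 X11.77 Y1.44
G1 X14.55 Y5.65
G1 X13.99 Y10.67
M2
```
solid part
  facet normal 0.0000 0.0000 -1.0000
    outer loop
      vertex 5.29 14.46 0.00
      vertex 10.33 14.15 0.00
      vertex 13.99 10.67 0.00
    endloop
  endfacet
  facet normal 0.0000 0.0000 -1.0000
    outer loop
      vertex 1.23 11.46 0.00
      vertex 5.29 14.46 0.00
      vertex 13.99 10.67 0.00
    endloop
  endfacet
  facet normal 0.0000 0.0000 -1.0000
    outer loop
      vertex 0.05 6.55 0.00
      vertex 1.23 11.46 0.00
      vertex 13.99 10.67 0.00
    endloop
  endfacet
  facet normal 0.0000 0.0000 -1.0000
    outer loop
      vertex 2.30 2.03 0.00
      vertex 0.05 6.55 0.00
      vertex 13.99 10.67 0.00
    endloop
  endfacet
  facet normal 0.0000 0.0000 -1.0000
    outer loop
      vertex 6.92 0.01 0.00
      vertex 2.30 2.03 0.00
      vertex 13.99 10.67 0.00
    endloop
  endfacet
  facet normal 0.0000 0.0000 -1.0000
    outer loop
      vertex 11.77 1.44 0.00
      vertex 6.92 0.01 0.00
      vertex 13.99 10.67 0.00
    endloop
  endfacet
  facet normal 0.0000 0.0000 -1.0000
    outer loop
      vertex 14.55 5.65 0.00
      vertex 11.77 1.44 0.00
      vertex 13.99 10.67 0.00
    endloop
  endfacet
  facet normal 0.0000 0.0000 1.0000
    outer loop
      vertex 13.99 10.67 29.22
      vertex 10.33 14.15 29.22
      vertex 5.29 14.46 29.22
    endloop
  endfacet
  facet normal 0.0000 0.0000 1.0000
    outer loop
      vertex 13.99 10.67 29.22
      vertex 5.29 14.46 29.22
      vertex 1.23 11.46 29.22
    endloop
  endfacet
  facet normal 0.0000 0.0000 1.0000
    outer loop
      vertex 13.99 10.67 29.22
      vertex 1.23 11.46 29.22
      vertex 0.05 6.55 29.22
    endloop
  endfacet
  facet normal 0.0000 0.0000 1.0000
    outer loop
      vertex 13.99 10.67 29.22
      vertex 0.05 6.55 29.22
      vertex 2.30 2.03 29.22
    endloop
  endfacet
  facet normal 0.0000 0.0000 1.0000
    outer loop
      vertex 13.99 10.67 29.22
      vertex 2.30 2.03 29.22
      vertex 6.92 0.01 29.22
    endloop
  endfacet
  facet normal 0.0000 0.0000 1.0000
    outer loop
      vertex 13.99 10.67 29.22
      vertex 6.92 0.01 29.22
      vertex 11.77 1.44 29.22
    endloop
  endfacet
  facet normal 0.0000 0.0000 1.0000
    outer loop
      vertex 13.99 10.67 29.22
      vertex 11.77 1.44 29.22
      vertex 14.55 5.65 29.22
    endloop
  endfacet
  facet normal 0.6891 0.7247 0.0000
    outer loop
      vertex 13.99 10.67 0.00
      vertex 10.33 14.15 0.00
      vertex 10.33 14.15 29.22
    endloop
  endfacet
  facet normal 0.6891 0.7247 0.0000
    outer loop
      vertex 13.99 10.67 0.00
      vertex 10.33 14.15 29.22
      vertex 13.99 10.67 29.22
    endloop
  endfacet
  facet normal 0.0614 0.9981 0.0000
    outer loop
      vertex 10.33 14.15 0.00
      vertex 5.29 14.46 0.00
      vertex 5.29 14.46 29.22
    endloop
  endfacet
  facet normal 0.0614 0.9981 0.0000
    outer loop
      vertex 10.33 14.15 0.00
      vertex 5.29 14.46 29.22
      vertex 10.33 14.15 29.22
    endloop
  endfacet
  facet normal -0.5943 0.8043 0.0000
    outer loop
      vertex 5.29 14.46 0.00
      vertex 1.23 11.46 0.00
      vertex 1.23 11.46 29.22
    endloop
  endfacet
  facet normal -0.5943 0.8043 0.0000
    outer loop
      vertex 5.29 14.46 0.00
      vertex 1.23 11.46 29.22
      vertex 5.29 14.46 29.22
    endloop
  endfacet
  facet normal -0.9723 0.2337 0.0000
    outer loop
      vertex 1.23 11.46 0.00
      vertex 0.05 6.55 0.00
      vertex 0.05 6.55 29.22
    endloop
  endfacet
  facet normal -0.9723 0.2337 0.0000
    outer loop
      vertex 1.23 11.46 0.00
      vertex 0.05 6.55 29.22
      vertex 1.23 11.46 29.22
    endloop
  endfacet
  facet normal -0.8952 -0.4456 0.0000
    outer loop
      vertex 0.05 6.55 0.00
      vertex 2.30 2.03 0.00
      vertex 2.30 2.03 29.22
    endloop
  endfacet
  facet normal -0.8952 -0.4456 0.0000
    outer loop
      vertex 0.05 6.55 0.00
      vertex 2.30 2.03 29.22
      vertex 0.05 6.55 29.22
    endloop
  endfacet
  facet normal -0.4006 -0.9162 0.0000
    outer loop
      vertex 2.30 2.03 0.00
      vertex 6.92 0.01 0.00
      vertex 6.92 0.01 29.22
    endloop
  endfacet
  facet normal -0.4006 -0.9162 0.0000
    outer loop
      vertex 2.30 2.03 0.00
      vertex 6.92 0.01 29.22
      vertex 2.30 2.03 29.22
    endloop
  endfacet
  facet normal 0.2828 -0.9592 0.0000
    outer loop
      vertex 6.92 0.01 0.00
      vertex 11.77 1.44 0.00
      vertex 11.77 1.44 29.22
    endloop
  endfacet
  facet normal 0.2828 -0.9592 0.0000
    outer loop
      vertex 6.92 0.01 0.00
      vertex 11.77 1.44 29.22
      vertex 6.92 0.01 29.22
    endloop
  endfacet
  facet normal 0.8345 -0.5510 0.0000
    outer loop
      vertex 11.77 1.44 0.00
      vertex 14.55 5.65 0.00
      vertex 14.55 5.65 29.22
    endloop
  endfacet
  facet normal 0.8345 -0.5510 0.0000
    outer loop
      vertex 11.77 1.44 0.00
      vertex 14.55 5.65 29.22
      vertex 11.77 1.44 29.22
    endloop
  endfacet
  facet normal 0.9938 0.1109 0.0000
    outer loop
      vertex 14.55 5.65 0.00
      vertex 13.99 10.67 0.00
      vertex 13.99 10.67 29.22
    endloop
  endfacet
  facet normal 0.9938 0.1109 0.0000
    outer loop
      vertex 14.55 5.65 0.00
      vertex 13.99 10.67 29.22
      vertex 14.55 5.65 29.22
    endloop
  endfacet
endsolid part

The G0 Z moves step by Δz≈3.65 mm. Every layer's G1 loop is the same polygon, so the solid is a straight extrusion of it from z=0 to z≈29.2. Closing with flat bottom and top caps and triangulating gives 32 facets — a regular 9-sided prism (a cylinder approximated with 9 flat sides), circumscribed radius ≈ 7.38 mm, height ≈ 29.2 mm.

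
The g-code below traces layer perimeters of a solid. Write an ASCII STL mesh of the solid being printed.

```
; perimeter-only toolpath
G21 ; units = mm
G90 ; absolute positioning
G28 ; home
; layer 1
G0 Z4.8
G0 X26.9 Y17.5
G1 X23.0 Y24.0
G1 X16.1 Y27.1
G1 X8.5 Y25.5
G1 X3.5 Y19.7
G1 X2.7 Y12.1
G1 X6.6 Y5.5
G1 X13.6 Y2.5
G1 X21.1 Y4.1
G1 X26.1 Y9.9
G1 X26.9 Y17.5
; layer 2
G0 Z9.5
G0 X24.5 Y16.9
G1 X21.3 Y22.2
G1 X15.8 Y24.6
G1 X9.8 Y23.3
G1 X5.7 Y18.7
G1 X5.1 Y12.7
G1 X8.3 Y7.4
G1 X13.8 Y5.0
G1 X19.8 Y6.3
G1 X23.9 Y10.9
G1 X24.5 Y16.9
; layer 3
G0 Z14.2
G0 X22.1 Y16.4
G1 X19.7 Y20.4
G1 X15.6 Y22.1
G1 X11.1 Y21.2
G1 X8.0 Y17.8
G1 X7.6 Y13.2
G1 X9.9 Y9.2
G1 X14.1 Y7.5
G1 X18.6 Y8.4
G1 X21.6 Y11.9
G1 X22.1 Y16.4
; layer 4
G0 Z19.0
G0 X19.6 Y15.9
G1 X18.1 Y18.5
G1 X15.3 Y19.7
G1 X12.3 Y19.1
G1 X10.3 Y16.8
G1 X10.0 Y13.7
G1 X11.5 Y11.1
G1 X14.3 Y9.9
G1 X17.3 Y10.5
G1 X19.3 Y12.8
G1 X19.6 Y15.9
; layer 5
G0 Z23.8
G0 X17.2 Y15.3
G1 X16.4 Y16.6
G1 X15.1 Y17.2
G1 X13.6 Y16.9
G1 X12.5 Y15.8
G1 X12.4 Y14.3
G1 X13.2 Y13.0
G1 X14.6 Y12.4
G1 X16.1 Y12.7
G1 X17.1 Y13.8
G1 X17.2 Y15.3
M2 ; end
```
solid part
  facet normal 0.0000 0.0000 -1.0000
    outer loop
      vertex 16.3 29.5 0.0
      vertex 24.6 25.9 0.0
      vertex 29.3 18.0 0.0
    endloop
  endfacet
  facet normal 0.0000 0.0000 -1.0000
    outer loop
      vertex 7.3 27.6 0.0
      vertex 16.3 29.5 0.0
      vertex 29.3 18.0 0.0
    endloop
  endfacet
  facet normal 0.0000 0.0000 -1.0000
    outer loop
      vertex 1.2 20.7 0.0
      vertex 7.3 27.6 0.0
      vertex 29.3 18.0 0.0
    endloop
  endfacet
  facet normal 0.0000 0.0000 -1.0000
    outer loop
      vertex 0.3 11.6 0.0
      vertex 1.2 20.7 0.0
      vertex 29.3 18.0 0.0
    endloop
  endfacet
  facet normal 0.0000 0.0000 -1.0000
    outer loop
      vertex 5.0 3.7 0.0
      vertex 0.3 11.6 0.0
      vertex 29.3 18.0 0.0
    endloop
  endfacet
  facet normal 0.0000 0.0000 -1.0000
    outer loop
      vertex 13.3 0.1 0.0
      vertex 5.0 3.7 0.0
      vertex 29.3 18.0 0.0
    endloop
  endfacet
  facet normal 0.0000 0.0000 -1.0000
    outer loop
      vertex 22.3 2.0 0.0
      vertex 13.3 0.1 0.0
      vertex 29.3 18.0 0.0
    endloop
  endfacet
  facet normal 0.0000 0.0000 -1.0000
    outer loop
      vertex 28.4 8.9 0.0
      vertex 22.3 2.0 0.0
      vertex 29.3 18.0 0.0
    endloop
  endfacet
  facet normal 0.7703 0.4583 0.4434
    outer loop
      vertex 29.3 18.0 0.0
      vertex 24.6 25.9 0.0
      vertex 14.8 14.8 28.5
    endloop
  endfacet
  facet normal 0.3567 0.8225 0.4430
    outer loop
      vertex 24.6 25.9 0.0
      vertex 16.3 29.5 0.0
      vertex 14.8 14.8 28.5
    endloop
  endfacet
  facet normal -0.1852 0.8773 0.4428
    outer loop
      vertex 16.3 29.5 0.0
      vertex 7.3 27.6 0.0
      vertex 14.8 14.8 28.5
    endloop
  endfacet
  facet normal -0.6715 0.5937 0.4434
    outer loop
      vertex 7.3 27.6 0.0
      vertex 1.2 20.7 0.0
      vertex 14.8 14.8 28.5
    endloop
  endfacet
  facet normal -0.8918 0.0882 0.4438
    outer loop
      vertex 1.2 20.7 0.0
      vertex 0.3 11.6 0.0
      vertex 14.8 14.8 28.5
    endloop
  endfacet
  facet normal -0.7703 -0.4583 0.4434
    outer loop
      vertex 0.3 11.6 0.0
      vertex 5.0 3.7 0.0
      vertex 14.8 14.8 28.5
    endloop
  endfacet
  facet normal -0.3567 -0.8225 0.4430
    outer loop
      vertex 5.0 3.7 0.0
      vertex 13.3 0.1 0.0
      vertex 14.8 14.8 28.5
    endloop
  endfacet
  facet normal 0.1852 -0.8773 0.4428
    outer loop
      vertex 13.3 0.1 0.0
      vertex 22.3 2.0 0.0
      vertex 14.8 14.8 28.5
    endloop
  endfacet
  facet normal 0.6715 -0.5937 0.4434
    outer loop
      vertex 22.3 2.0 0.0
      vertex 28.4 8.9 0.0
      vertex 14.8 14.8 28.5
    endloop
  endfacet
  facet normal 0.8918 -0.0882 0.4438
    outer loop
      vertex 28.4 8.9 0.0
      vertex 29.3 18.0 0.0
      vertex 14.8 14.8 28.5
    endloop
  endfacet
endsolid part

The G0 Z moves step by Δz≈4.8 mm. The G1 loops shrink linearly with z, so the solid tapers from its base footprint up to z≈28.5. Closing with a flat bottom cap and the tapered top and triangulating gives 18 facets — a regular 10-sided pyramid, base circumscribed radius ≈ 14.8 mm, apex at z ≈ 28.5 mm.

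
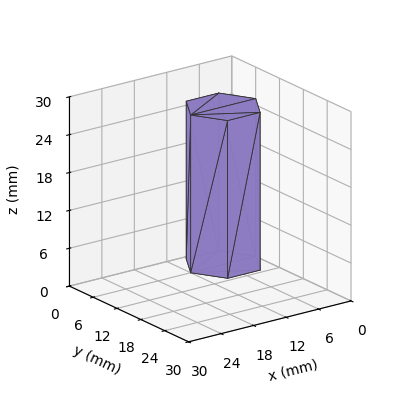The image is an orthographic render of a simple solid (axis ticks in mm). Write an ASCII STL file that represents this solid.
Reading the render: the shape is a regular 6-sided prism (a cylinder approximated with 6 flat sides), circumscribed radius ≈ 6 mm, height ≈ 25 mm (dimensions read to the nearest mm from the axis ticks). For the STL, each face is triangulated and given an outward normal.

solid part
  facet normal 0.0000 0.0000 -1.0000
    outer loop
      vertex 3.00 11.20 0.00
      vertex 9.00 11.20 0.00
      vertex 12.00 6.00 0.00
    endloop
  endfacet
  facet normal 0.0000 0.0000 -1.0000
    outer loop
      vertex 0.00 6.00 0.00
      vertex 3.00 11.20 0.00
      vertex 12.00 6.00 0.00
    endloop
  endfacet
  facet normal 0.0000 0.0000 -1.0000
    outer loop
      vertex 3.00 0.80 0.00
      vertex 0.00 6.00 0.00
      vertex 12.00 6.00 0.00
    endloop
  endfacet
  facet normal 0.0000 0.0000 -1.0000
    outer loop
      vertex 9.00 0.80 0.00
      vertex 3.00 0.80 0.00
      vertex 12.00 6.00 0.00
    endloop
  endfacet
  facet normal 0.0000 0.0000 1.0000
    outer loop
      vertex 12.00 6.00 25.00
      vertex 9.00 11.20 25.00
      vertex 3.00 11.20 25.00
    endloop
  endfacet
  facet normal 0.0000 0.0000 1.0000
    outer loop
      vertex 12.00 6.00 25.00
      vertex 3.00 11.20 25.00
      vertex 0.00 6.00 25.00
    endloop
  endfacet
  facet normal 0.0000 0.0000 1.0000
    outer loop
      vertex 12.00 6.00 25.00
      vertex 0.00 6.00 25.00
      vertex 3.00 0.80 25.00
    endloop
  endfacet
  facet normal 0.0000 0.0000 1.0000
    outer loop
      vertex 12.00 6.00 25.00
      vertex 3.00 0.80 25.00
      vertex 9.00 0.80 25.00
    endloop
  endfacet
  facet normal 0.8662 0.4997 0.0000
    outer loop
      vertex 12.00 6.00 0.00
      vertex 9.00 11.20 0.00
      vertex 9.00 11.20 25.00
    endloop
  endfacet
  facet normal 0.8662 0.4997 0.0000
    outer loop
      vertex 12.00 6.00 0.00
      vertex 9.00 11.20 25.00
      vertex 12.00 6.00 25.00
    endloop
  endfacet
  facet normal 0.0000 1.0000 0.0000
    outer loop
      vertex 9.00 11.20 0.00
      vertex 3.00 11.20 0.00
      vertex 3.00 11.20 25.00
    endloop
  endfacet
  facet normal 0.0000 1.0000 0.0000
    outer loop
      vertex 9.00 11.20 0.00
      vertex 3.00 11.20 25.00
      vertex 9.00 11.20 25.00
    endloop
  endfacet
  facet normal -0.8662 0.4997 0.0000
    outer loop
      vertex 3.00 11.20 0.00
      vertex 0.00 6.00 0.00
      vertex 0.00 6.00 25.00
    endloop
  endfacet
  facet normal -0.8662 0.4997 0.0000
    outer loop
      vertex 3.00 11.20 0.00
      vertex 0.00 6.00 25.00
      vertex 3.00 11.20 25.00
    endloop
  endfacet
  facet normal -0.8662 -0.4997 0.0000
    outer loop
      vertex 0.00 6.00 0.00
      vertex 3.00 0.80 0.00
      vertex 3.00 0.80 25.00
    endloop
  endfacet
  facet normal -0.8662 -0.4997 0.0000
    outer loop
      vertex 0.00 6.00 0.00
      vertex 3.00 0.80 25.00
      vertex 0.00 6.00 25.00
    endloop
  endfacet
  facet normal 0.0000 -1.0000 0.0000
    outer loop
      vertex 3.00 0.80 0.00
      vertex 9.00 0.80 0.00
      vertex 9.00 0.80 25.00
    endloop
  endfacet
  facet normal 0.0000 -1.0000 0.0000
    outer loop
      vertex 3.00 0.80 0.00
      vertex 9.00 0.80 25.00
      vertex 3.00 0.80 25.00
    endloop
  endfacet
  facet normal 0.8662 -0.4997 0.0000
    outer loop
      vertex 9.00 0.80 0.00
      vertex 12.00 6.00 0.00
      vertex 12.00 6.00 25.00
    endloop
  endfacet
  facet normal 0.8662 -0.4997 0.0000
    outer loop
      vertex 9.00 0.80 0.00
      vertex 12.00 6.00 25.00
      vertex 9.00 0.80 25.00
    endloop
  endfacet
endsolid part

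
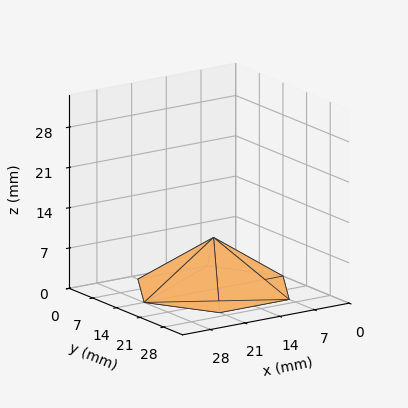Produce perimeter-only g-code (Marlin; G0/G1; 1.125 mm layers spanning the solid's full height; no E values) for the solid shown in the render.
Reading the render: the shape is a regular 6-sided pyramid, base circumscribed radius ≈ 14 mm, apex at z ≈ 9 mm (dimensions read to the nearest mm from the axis ticks). For the g-code, the solid's height is divided into equal slices at the stated Δz and each level perimeter traced with G1 moves after a G0 lift.

; perimeter-only toolpath
G21 ; units = mm
G90 ; absolute positioning
G28 ; home
; layer 1
G0 Z1.125
G0 X26.250 Y14.000
G1 X20.125 Y24.608
G1 X7.875 Y24.608
G1 X1.750 Y14.000
G1 X7.875 Y3.391
G1 X20.125 Y3.391
G1 X26.250 Y14.000
; layer 2
G0 Z2.250
G0 X24.500 Y14.000
G1 X19.250 Y23.093
G1 X8.750 Y23.093
G1 X3.500 Y14.000
G1 X8.750 Y4.907
G1 X19.250 Y4.907
G1 X24.500 Y14.000
; layer 3
G0 Z3.375
G0 X22.750 Y14.000
G1 X18.375 Y21.578
G1 X9.625 Y21.578
G1 X5.250 Y14.000
G1 X9.625 Y6.422
G1 X18.375 Y6.422
G1 X22.750 Y14.000
; layer 4
G0 Z4.500
G0 X21.000 Y14.000
G1 X17.500 Y20.062
G1 X10.500 Y20.062
G1 X7.000 Y14.000
G1 X10.500 Y7.938
G1 X17.500 Y7.938
G1 X21.000 Y14.000
; layer 5
G0 Z5.625
G0 X19.250 Y14.000
G1 X16.625 Y18.547
G1 X11.375 Y18.547
G1 X8.750 Y14.000
G1 X11.375 Y9.454
G1 X16.625 Y9.454
G1 X19.250 Y14.000
; layer 6
G0 Z6.750
G0 X17.500 Y14.000
G1 X15.750 Y17.031
G1 X12.250 Y17.031
G1 X10.500 Y14.000
G1 X12.250 Y10.969
G1 X15.750 Y10.969
G1 X17.500 Y14.000
; layer 7
G0 Z7.875
G0 X15.750 Y14.000
G1 X14.875 Y15.515
G1 X13.125 Y15.515
G1 X12.250 Y14.000
G1 X13.125 Y12.485
G1 X14.875 Y12.485
G1 X15.750 Y14.000
M2 ; end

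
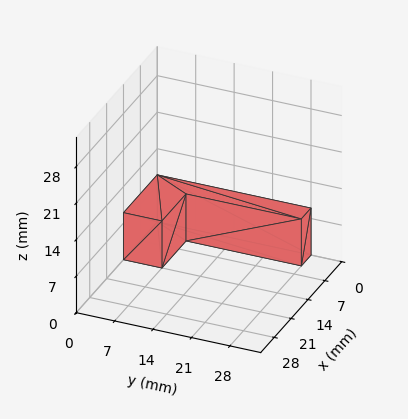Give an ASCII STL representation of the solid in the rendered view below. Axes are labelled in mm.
Reading the render: the shape is an L-shaped prism: outer 14 × 28 mm, arm thicknesses ≈ 7 mm (horizontal) and 4 mm (vertical), extruded 9 mm in z (dimensions read to the nearest mm from the axis ticks). For the STL, each face is triangulated and given an outward normal.

solid part
  facet normal 0.0000 0.0000 -1.0000
    outer loop
      vertex 14.000 7.000 0.000
      vertex 14.000 0.000 0.000
      vertex 0.000 0.000 0.000
    endloop
  endfacet
  facet normal 0.0000 0.0000 -1.0000
    outer loop
      vertex 4.000 7.000 0.000
      vertex 14.000 7.000 0.000
      vertex 0.000 0.000 0.000
    endloop
  endfacet
  facet normal 0.0000 0.0000 -1.0000
    outer loop
      vertex 4.000 28.000 0.000
      vertex 4.000 7.000 0.000
      vertex 0.000 0.000 0.000
    endloop
  endfacet
  facet normal 0.0000 0.0000 -1.0000
    outer loop
      vertex 0.000 28.000 0.000
      vertex 4.000 28.000 0.000
      vertex 0.000 0.000 0.000
    endloop
  endfacet
  facet normal 0.0000 0.0000 1.0000
    outer loop
      vertex 0.000 0.000 9.000
      vertex 14.000 0.000 9.000
      vertex 14.000 7.000 9.000
    endloop
  endfacet
  facet normal 0.0000 0.0000 1.0000
    outer loop
      vertex 0.000 0.000 9.000
      vertex 14.000 7.000 9.000
      vertex 4.000 7.000 9.000
    endloop
  endfacet
  facet normal 0.0000 0.0000 1.0000
    outer loop
      vertex 0.000 0.000 9.000
      vertex 4.000 7.000 9.000
      vertex 4.000 28.000 9.000
    endloop
  endfacet
  facet normal 0.0000 0.0000 1.0000
    outer loop
      vertex 0.000 0.000 9.000
      vertex 4.000 28.000 9.000
      vertex 0.000 28.000 9.000
    endloop
  endfacet
  facet normal 0.0000 -1.0000 0.0000
    outer loop
      vertex 0.000 0.000 0.000
      vertex 14.000 0.000 0.000
      vertex 14.000 0.000 9.000
    endloop
  endfacet
  facet normal 0.0000 -1.0000 0.0000
    outer loop
      vertex 0.000 0.000 0.000
      vertex 14.000 0.000 9.000
      vertex 0.000 0.000 9.000
    endloop
  endfacet
  facet normal 1.0000 0.0000 0.0000
    outer loop
      vertex 14.000 0.000 0.000
      vertex 14.000 7.000 0.000
      vertex 14.000 7.000 9.000
    endloop
  endfacet
  facet normal 1.0000 0.0000 0.0000
    outer loop
      vertex 14.000 0.000 0.000
      vertex 14.000 7.000 9.000
      vertex 14.000 0.000 9.000
    endloop
  endfacet
  facet normal 0.0000 1.0000 0.0000
    outer loop
      vertex 14.000 7.000 0.000
      vertex 4.000 7.000 0.000
      vertex 4.000 7.000 9.000
    endloop
  endfacet
  facet normal 0.0000 1.0000 0.0000
    outer loop
      vertex 14.000 7.000 0.000
      vertex 4.000 7.000 9.000
      vertex 14.000 7.000 9.000
    endloop
  endfacet
  facet normal 1.0000 0.0000 0.0000
    outer loop
      vertex 4.000 7.000 0.000
      vertex 4.000 28.000 0.000
      vertex 4.000 28.000 9.000
    endloop
  endfacet
  facet normal 1.0000 0.0000 0.0000
    outer loop
      vertex 4.000 7.000 0.000
      vertex 4.000 28.000 9.000
      vertex 4.000 7.000 9.000
    endloop
  endfacet
  facet normal 0.0000 1.0000 0.0000
    outer loop
      vertex 4.000 28.000 0.000
      vertex 0.000 28.000 0.000
      vertex 0.000 28.000 9.000
    endloop
  endfacet
  facet normal 0.0000 1.0000 0.0000
    outer loop
      vertex 4.000 28.000 0.000
      vertex 0.000 28.000 9.000
      vertex 4.000 28.000 9.000
    endloop
  endfacet
  facet normal -1.0000 0.0000 0.0000
    outer loop
      vertex 0.000 28.000 0.000
      vertex 0.000 0.000 0.000
      vertex 0.000 0.000 9.000
    endloop
  endfacet
  facet normal -1.0000 0.0000 0.0000
    outer loop
      vertex 0.000 28.000 0.000
      vertex 0.000 0.000 9.000
      vertex 0.000 28.000 9.000
    endloop
  endfacet
endsolid part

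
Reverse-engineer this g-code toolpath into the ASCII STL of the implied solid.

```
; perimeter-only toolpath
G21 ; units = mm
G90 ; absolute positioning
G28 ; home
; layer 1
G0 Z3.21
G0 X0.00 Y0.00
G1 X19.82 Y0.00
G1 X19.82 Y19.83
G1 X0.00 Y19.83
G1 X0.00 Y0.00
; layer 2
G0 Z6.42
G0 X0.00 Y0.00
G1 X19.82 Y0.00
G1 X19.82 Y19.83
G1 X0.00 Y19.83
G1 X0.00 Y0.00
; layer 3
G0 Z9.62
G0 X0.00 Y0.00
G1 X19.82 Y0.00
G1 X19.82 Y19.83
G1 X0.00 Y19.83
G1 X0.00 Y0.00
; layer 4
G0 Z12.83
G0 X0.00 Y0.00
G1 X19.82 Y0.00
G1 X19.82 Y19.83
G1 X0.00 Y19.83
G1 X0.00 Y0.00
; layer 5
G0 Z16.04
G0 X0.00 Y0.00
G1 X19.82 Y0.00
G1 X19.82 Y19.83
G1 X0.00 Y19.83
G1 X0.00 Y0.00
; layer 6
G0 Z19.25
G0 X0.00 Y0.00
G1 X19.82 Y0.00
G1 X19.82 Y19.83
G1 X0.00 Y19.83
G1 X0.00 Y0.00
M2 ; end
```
solid part
  facet normal 0.0000 0.0000 -1.0000
    outer loop
      vertex 19.82 19.83 0.00
      vertex 19.82 0.00 0.00
      vertex 0.00 0.00 0.00
    endloop
  endfacet
  facet normal 0.0000 0.0000 -1.0000
    outer loop
      vertex 0.00 19.83 0.00
      vertex 19.82 19.83 0.00
      vertex 0.00 0.00 0.00
    endloop
  endfacet
  facet normal 0.0000 0.0000 1.0000
    outer loop
      vertex 0.00 0.00 19.25
      vertex 19.82 0.00 19.25
      vertex 19.82 19.83 19.25
    endloop
  endfacet
  facet normal 0.0000 0.0000 1.0000
    outer loop
      vertex 0.00 0.00 19.25
      vertex 19.82 19.83 19.25
      vertex 0.00 19.83 19.25
    endloop
  endfacet
  facet normal 0.0000 -1.0000 0.0000
    outer loop
      vertex 0.00 0.00 0.00
      vertex 19.82 0.00 0.00
      vertex 19.82 0.00 19.25
    endloop
  endfacet
  facet normal 0.0000 -1.0000 0.0000
    outer loop
      vertex 0.00 0.00 0.00
      vertex 19.82 0.00 19.25
      vertex 0.00 0.00 19.25
    endloop
  endfacet
  facet normal 0.0000 1.0000 0.0000
    outer loop
      vertex 19.82 19.83 19.25
      vertex 19.82 19.83 0.00
      vertex 0.00 19.83 0.00
    endloop
  endfacet
  facet normal 0.0000 1.0000 0.0000
    outer loop
      vertex 0.00 19.83 19.25
      vertex 19.82 19.83 19.25
      vertex 0.00 19.83 0.00
    endloop
  endfacet
  facet normal -1.0000 0.0000 0.0000
    outer loop
      vertex 0.00 19.83 19.25
      vertex 0.00 19.83 0.00
      vertex 0.00 0.00 0.00
    endloop
  endfacet
  facet normal -1.0000 0.0000 0.0000
    outer loop
      vertex 0.00 0.00 19.25
      vertex 0.00 19.83 19.25
      vertex 0.00 0.00 0.00
    endloop
  endfacet
  facet normal 1.0000 0.0000 0.0000
    outer loop
      vertex 19.82 0.00 0.00
      vertex 19.82 19.83 0.00
      vertex 19.82 19.83 19.25
    endloop
  endfacet
  facet normal 1.0000 0.0000 0.0000
    outer loop
      vertex 19.82 0.00 0.00
      vertex 19.82 19.83 19.25
      vertex 19.82 0.00 19.25
    endloop
  endfacet
endsolid part

The G0 Z moves step by Δz≈3.21 mm. Every layer's G1 loop is the same polygon, so the solid is a straight extrusion of it from z=0 to z≈19.2. Closing with flat bottom and top caps and triangulating gives 12 facets — a rectangular box, roughly 19.8 × 19.8 mm footprint and 19.2 mm tall.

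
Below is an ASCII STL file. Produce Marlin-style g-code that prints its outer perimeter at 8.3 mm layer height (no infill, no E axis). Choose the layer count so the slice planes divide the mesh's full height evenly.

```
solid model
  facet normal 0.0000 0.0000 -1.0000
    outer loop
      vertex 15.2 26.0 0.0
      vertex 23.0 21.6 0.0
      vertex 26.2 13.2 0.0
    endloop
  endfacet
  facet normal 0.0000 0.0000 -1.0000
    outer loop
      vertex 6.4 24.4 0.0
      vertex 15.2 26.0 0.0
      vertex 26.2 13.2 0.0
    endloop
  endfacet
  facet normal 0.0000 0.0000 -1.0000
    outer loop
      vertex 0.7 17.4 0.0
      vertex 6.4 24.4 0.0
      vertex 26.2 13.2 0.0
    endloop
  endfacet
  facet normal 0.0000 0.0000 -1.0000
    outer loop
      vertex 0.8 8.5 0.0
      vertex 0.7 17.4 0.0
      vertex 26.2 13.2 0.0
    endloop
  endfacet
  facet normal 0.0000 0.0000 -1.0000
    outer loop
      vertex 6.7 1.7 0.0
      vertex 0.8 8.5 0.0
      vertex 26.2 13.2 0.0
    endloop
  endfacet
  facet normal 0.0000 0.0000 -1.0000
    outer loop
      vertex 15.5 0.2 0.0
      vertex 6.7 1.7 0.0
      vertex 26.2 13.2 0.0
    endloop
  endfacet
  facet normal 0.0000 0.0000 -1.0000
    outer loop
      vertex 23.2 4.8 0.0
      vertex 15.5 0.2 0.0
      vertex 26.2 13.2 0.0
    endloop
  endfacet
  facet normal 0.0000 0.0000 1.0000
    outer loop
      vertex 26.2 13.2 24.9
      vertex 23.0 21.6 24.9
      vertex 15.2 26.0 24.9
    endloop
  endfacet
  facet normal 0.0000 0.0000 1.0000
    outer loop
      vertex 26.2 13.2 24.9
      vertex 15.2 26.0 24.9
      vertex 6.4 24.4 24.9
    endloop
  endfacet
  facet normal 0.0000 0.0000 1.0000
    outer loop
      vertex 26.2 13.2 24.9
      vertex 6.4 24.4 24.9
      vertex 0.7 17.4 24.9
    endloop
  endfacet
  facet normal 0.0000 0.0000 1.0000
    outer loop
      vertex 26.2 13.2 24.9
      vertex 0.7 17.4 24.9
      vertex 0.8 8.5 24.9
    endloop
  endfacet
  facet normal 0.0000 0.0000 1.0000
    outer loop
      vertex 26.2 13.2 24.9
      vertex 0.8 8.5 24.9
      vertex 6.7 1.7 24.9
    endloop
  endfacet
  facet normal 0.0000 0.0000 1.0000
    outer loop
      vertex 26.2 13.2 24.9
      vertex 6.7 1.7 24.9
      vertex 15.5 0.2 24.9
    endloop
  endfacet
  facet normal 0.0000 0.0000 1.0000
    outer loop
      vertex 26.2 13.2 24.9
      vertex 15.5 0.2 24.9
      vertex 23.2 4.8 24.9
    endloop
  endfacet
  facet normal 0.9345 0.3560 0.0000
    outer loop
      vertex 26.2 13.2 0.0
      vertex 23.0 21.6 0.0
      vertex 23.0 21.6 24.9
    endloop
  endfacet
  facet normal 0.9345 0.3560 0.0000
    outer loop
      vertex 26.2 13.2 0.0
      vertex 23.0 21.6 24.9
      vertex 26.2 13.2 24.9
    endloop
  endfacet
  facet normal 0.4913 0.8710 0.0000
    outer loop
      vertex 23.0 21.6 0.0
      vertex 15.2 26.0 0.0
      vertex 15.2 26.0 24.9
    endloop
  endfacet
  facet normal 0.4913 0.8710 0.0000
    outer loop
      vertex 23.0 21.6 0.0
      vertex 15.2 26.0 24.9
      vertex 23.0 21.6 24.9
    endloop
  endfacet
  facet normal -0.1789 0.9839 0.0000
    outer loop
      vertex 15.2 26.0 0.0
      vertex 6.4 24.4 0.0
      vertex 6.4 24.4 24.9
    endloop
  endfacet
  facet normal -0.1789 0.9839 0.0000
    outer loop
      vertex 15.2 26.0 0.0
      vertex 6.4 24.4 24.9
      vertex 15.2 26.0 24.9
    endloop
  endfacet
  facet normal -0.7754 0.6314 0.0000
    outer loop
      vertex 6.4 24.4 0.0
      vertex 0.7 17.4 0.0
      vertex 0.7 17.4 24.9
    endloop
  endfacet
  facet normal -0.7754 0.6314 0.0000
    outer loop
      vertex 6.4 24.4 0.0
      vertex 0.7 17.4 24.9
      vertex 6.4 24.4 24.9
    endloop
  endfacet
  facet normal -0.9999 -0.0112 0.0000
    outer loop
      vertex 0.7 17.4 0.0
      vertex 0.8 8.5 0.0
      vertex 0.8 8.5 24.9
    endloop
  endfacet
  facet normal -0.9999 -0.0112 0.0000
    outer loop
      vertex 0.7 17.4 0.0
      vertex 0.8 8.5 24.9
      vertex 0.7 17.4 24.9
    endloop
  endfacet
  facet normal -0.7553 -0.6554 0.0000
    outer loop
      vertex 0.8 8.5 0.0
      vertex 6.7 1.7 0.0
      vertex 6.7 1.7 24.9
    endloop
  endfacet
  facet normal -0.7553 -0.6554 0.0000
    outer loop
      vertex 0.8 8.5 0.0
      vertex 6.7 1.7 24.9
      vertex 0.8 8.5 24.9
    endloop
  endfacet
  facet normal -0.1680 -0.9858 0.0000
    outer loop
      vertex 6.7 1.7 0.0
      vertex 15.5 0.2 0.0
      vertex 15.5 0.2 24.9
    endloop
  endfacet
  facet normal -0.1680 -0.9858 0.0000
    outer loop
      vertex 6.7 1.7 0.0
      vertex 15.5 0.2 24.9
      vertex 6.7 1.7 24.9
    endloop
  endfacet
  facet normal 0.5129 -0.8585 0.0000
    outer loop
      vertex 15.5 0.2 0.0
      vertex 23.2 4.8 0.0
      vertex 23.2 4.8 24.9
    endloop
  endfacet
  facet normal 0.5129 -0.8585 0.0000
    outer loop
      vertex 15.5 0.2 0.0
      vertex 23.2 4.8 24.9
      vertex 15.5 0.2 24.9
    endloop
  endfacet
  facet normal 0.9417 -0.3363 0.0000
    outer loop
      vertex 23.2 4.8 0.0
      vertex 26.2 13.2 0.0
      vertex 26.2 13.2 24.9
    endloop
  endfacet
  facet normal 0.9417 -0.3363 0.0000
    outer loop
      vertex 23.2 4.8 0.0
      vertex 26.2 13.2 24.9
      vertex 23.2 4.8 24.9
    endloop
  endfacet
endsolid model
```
; perimeter-only toolpath
G21 ; units = mm
G90 ; absolute positioning
G28 ; home
; layer 1
G0 Z8.3
G0 X26.2 Y13.2
G1 X23.0 Y21.6
G1 X15.2 Y26.0
G1 X6.4 Y24.4
G1 X0.7 Y17.4
G1 X0.8 Y8.5
G1 X6.7 Y1.7
G1 X15.5 Y0.2
G1 X23.2 Y4.8
G1 X26.2 Y13.2
; layer 2
G0 Z16.6
G0 X26.2 Y13.2
G1 X23.0 Y21.6
G1 X15.2 Y26.0
G1 X6.4 Y24.4
G1 X0.7 Y17.4
G1 X0.8 Y8.5
G1 X6.7 Y1.7
G1 X15.5 Y0.2
G1 X23.2 Y4.8
G1 X26.2 Y13.2
; layer 3
G0 Z24.9
G0 X26.2 Y13.2
G1 X23.0 Y21.6
G1 X15.2 Y26.0
G1 X6.4 Y24.4
G1 X0.7 Y17.4
G1 X0.8 Y8.5
G1 X6.7 Y1.7
G1 X15.5 Y0.2
G1 X23.2 Y4.8
G1 X26.2 Y13.2
M2 ; end

The solid is a regular 9-sided prism (a cylinder approximated with 9 flat sides), circumscribed radius ≈ 13.1 mm, height ≈ 24.9 mm. Slicing at Δz = 8.3 mm — 3 equal slices spanning the solid's height, so layer i sits at z = i·h/3 — gives 3 non-empty perimeters. Each is a 9-segment closed polygon; G0 lifts to the layer z and rapids to the start vertex, then G1 traces the edges.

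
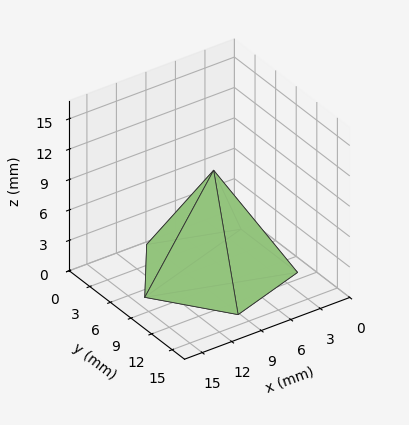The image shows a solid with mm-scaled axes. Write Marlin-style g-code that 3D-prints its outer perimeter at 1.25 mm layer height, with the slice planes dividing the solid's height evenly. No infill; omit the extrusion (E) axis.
Reading the render: the shape is a regular 5-sided pyramid, base circumscribed radius ≈ 7 mm, apex at z ≈ 10 mm (dimensions read to the nearest mm from the axis ticks). For the g-code, the solid's height is divided into equal slices at the stated Δz and each level perimeter traced with G1 moves after a G0 lift.

; perimeter-only toolpath
G21 ; units = mm
G90 ; absolute positioning
G28 ; home
; layer 1
G0 Z1.25
G0 X13.12 Y7.00
G1 X8.89 Y12.83
G1 X2.05 Y10.60
G1 X2.05 Y3.40
G1 X8.89 Y1.17
G1 X13.12 Y7.00
; layer 2
G0 Z2.50
G0 X12.25 Y7.00
G1 X8.62 Y12.00
G1 X2.75 Y10.08
G1 X2.75 Y3.92
G1 X8.62 Y2.00
G1 X12.25 Y7.00
; layer 3
G0 Z3.75
G0 X11.38 Y7.00
G1 X8.35 Y11.16
G1 X3.46 Y9.57
G1 X3.46 Y4.43
G1 X8.35 Y2.84
G1 X11.38 Y7.00
; layer 4
G0 Z5.00
G0 X10.50 Y7.00
G1 X8.08 Y10.33
G1 X4.17 Y9.05
G1 X4.17 Y4.95
G1 X8.08 Y3.67
G1 X10.50 Y7.00
; layer 5
G0 Z6.25
G0 X9.62 Y7.00
G1 X7.81 Y9.50
G1 X4.88 Y8.54
G1 X4.88 Y5.46
G1 X7.81 Y4.50
G1 X9.62 Y7.00
; layer 6
G0 Z7.50
G0 X8.75 Y7.00
G1 X7.54 Y8.66
G1 X5.58 Y8.03
G1 X5.58 Y5.97
G1 X7.54 Y5.33
G1 X8.75 Y7.00
; layer 7
G0 Z8.75
G0 X7.88 Y7.00
G1 X7.27 Y7.83
G1 X6.29 Y7.51
G1 X6.29 Y6.49
G1 X7.27 Y6.17
G1 X7.88 Y7.00
M2 ; end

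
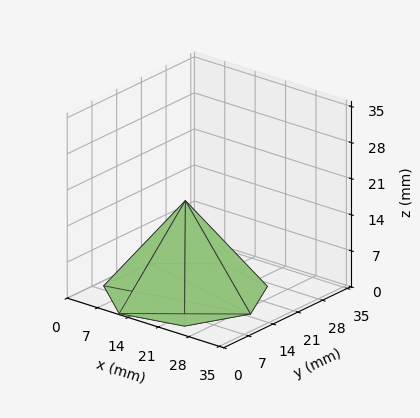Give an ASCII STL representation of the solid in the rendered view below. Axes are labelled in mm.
Reading the render: the shape is a regular 7-sided pyramid, base circumscribed radius ≈ 15 mm, apex at z ≈ 18 mm (dimensions read to the nearest mm from the axis ticks). For the STL, each face is triangulated and given an outward normal.

solid part
  facet normal 0.0000 0.0000 -1.0000
    outer loop
      vertex 11.66 29.62 0.00
      vertex 24.35 26.73 0.00
      vertex 30.00 15.00 0.00
    endloop
  endfacet
  facet normal 0.0000 0.0000 -1.0000
    outer loop
      vertex 1.49 21.51 0.00
      vertex 11.66 29.62 0.00
      vertex 30.00 15.00 0.00
    endloop
  endfacet
  facet normal 0.0000 0.0000 -1.0000
    outer loop
      vertex 1.49 8.49 0.00
      vertex 1.49 21.51 0.00
      vertex 30.00 15.00 0.00
    endloop
  endfacet
  facet normal 0.0000 0.0000 -1.0000
    outer loop
      vertex 11.66 0.38 0.00
      vertex 1.49 8.49 0.00
      vertex 30.00 15.00 0.00
    endloop
  endfacet
  facet normal 0.0000 0.0000 -1.0000
    outer loop
      vertex 24.35 3.27 0.00
      vertex 11.66 0.38 0.00
      vertex 30.00 15.00 0.00
    endloop
  endfacet
  facet normal 0.7205 0.3470 0.6004
    outer loop
      vertex 30.00 15.00 0.00
      vertex 24.35 26.73 0.00
      vertex 15.00 15.00 18.00
    endloop
  endfacet
  facet normal 0.1776 0.7798 0.6004
    outer loop
      vertex 24.35 26.73 0.00
      vertex 11.66 29.62 0.00
      vertex 15.00 15.00 18.00
    endloop
  endfacet
  facet normal -0.4986 0.6253 0.6004
    outer loop
      vertex 11.66 29.62 0.00
      vertex 1.49 21.51 0.00
      vertex 15.00 15.00 18.00
    endloop
  endfacet
  facet normal -0.7998 0.0000 0.6003
    outer loop
      vertex 1.49 21.51 0.00
      vertex 1.49 8.49 0.00
      vertex 15.00 15.00 18.00
    endloop
  endfacet
  facet normal -0.4986 -0.6253 0.6004
    outer loop
      vertex 1.49 8.49 0.00
      vertex 11.66 0.38 0.00
      vertex 15.00 15.00 18.00
    endloop
  endfacet
  facet normal 0.1776 -0.7798 0.6004
    outer loop
      vertex 11.66 0.38 0.00
      vertex 24.35 3.27 0.00
      vertex 15.00 15.00 18.00
    endloop
  endfacet
  facet normal 0.7205 -0.3470 0.6004
    outer loop
      vertex 24.35 3.27 0.00
      vertex 30.00 15.00 0.00
      vertex 15.00 15.00 18.00
    endloop
  endfacet
endsolid part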